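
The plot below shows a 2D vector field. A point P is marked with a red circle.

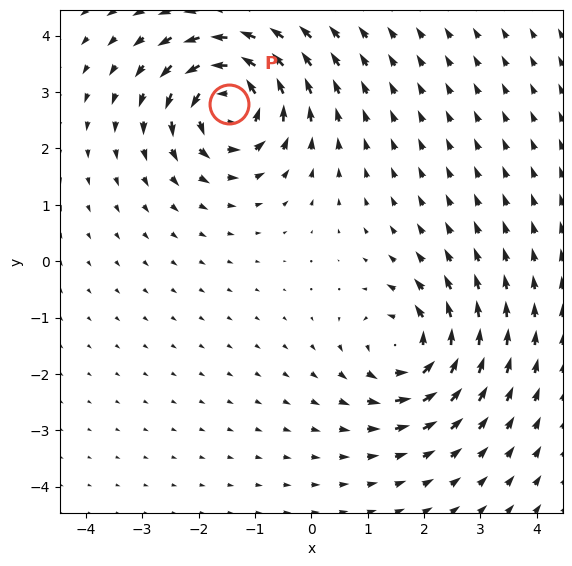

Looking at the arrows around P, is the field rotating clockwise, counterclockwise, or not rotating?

counterclockwise

Near P at (-1.5, 2.8) the arrows circulate counterclockwise. The curl (z-component) there is about +7; positive curl means counterclockwise rotation.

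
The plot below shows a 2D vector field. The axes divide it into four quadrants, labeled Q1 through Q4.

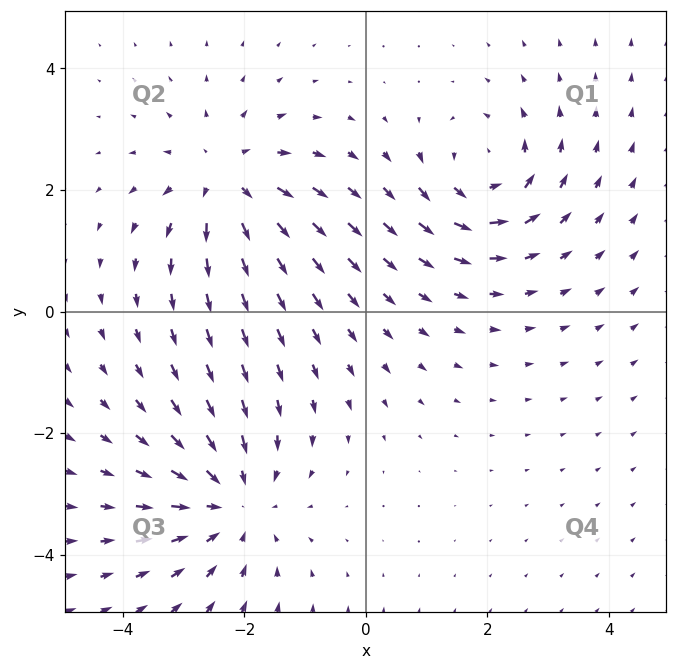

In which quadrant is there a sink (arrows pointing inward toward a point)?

Q3

The sink sits at approximately (-2.2, -3.2), which lies in quadrant Q3. The divergence there is about -3, negative as expected for a sink.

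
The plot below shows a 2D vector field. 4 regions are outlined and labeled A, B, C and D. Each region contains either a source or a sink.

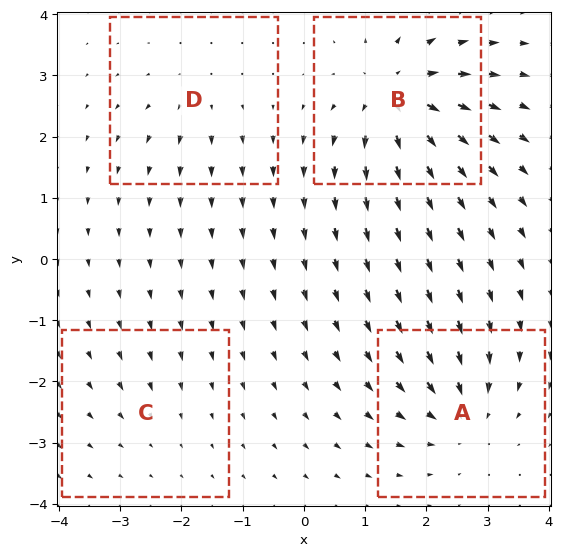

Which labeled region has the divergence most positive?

B

Divergence at each region's feature centre — A: about -6, B: about +8, C: about -2, D: about +4. Region B is most positive.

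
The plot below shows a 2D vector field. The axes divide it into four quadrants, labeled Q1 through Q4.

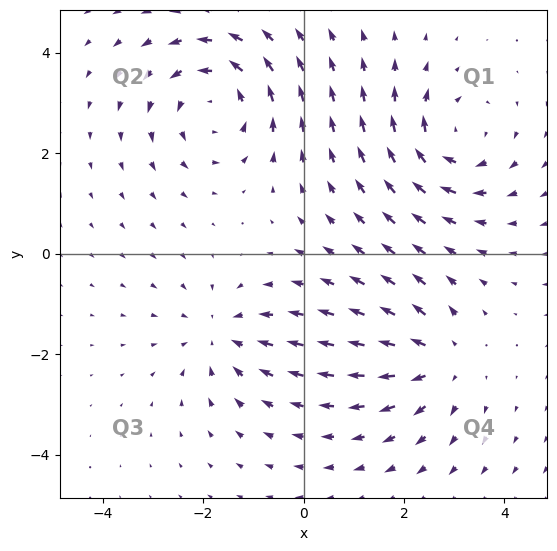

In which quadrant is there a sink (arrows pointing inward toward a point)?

Q3

The sink sits at approximately (-1.6, -1.6), which lies in quadrant Q3. The divergence there is about -3, negative as expected for a sink.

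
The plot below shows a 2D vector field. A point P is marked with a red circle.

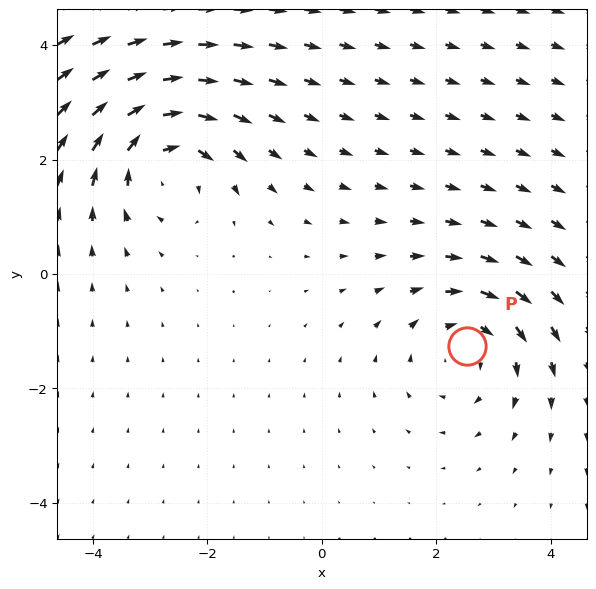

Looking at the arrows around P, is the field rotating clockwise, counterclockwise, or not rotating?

clockwise

Near P at (2.5, -1.3) the arrows circulate clockwise. The curl (z-component) there is about -3; negative curl means clockwise rotation.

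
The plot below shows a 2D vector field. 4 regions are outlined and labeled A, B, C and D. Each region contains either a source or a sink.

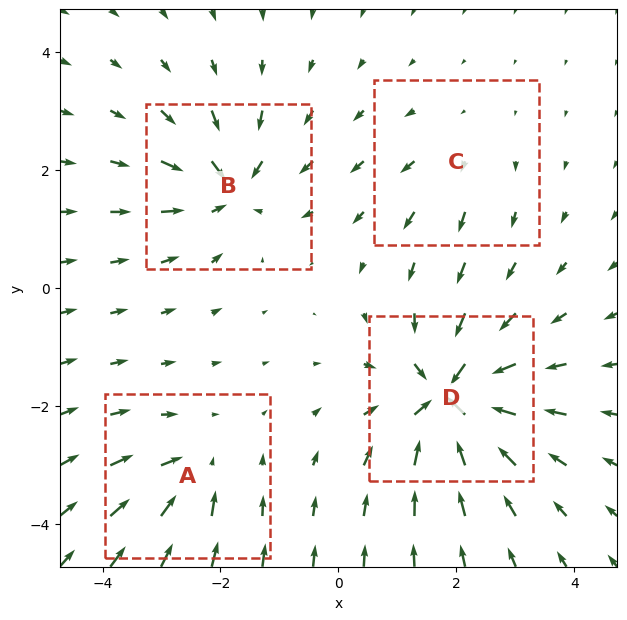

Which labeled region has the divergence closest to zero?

C

Divergence at each region's feature centre — A: about -4, B: about -6, C: about +2, D: about -9. Region C is closest to zero.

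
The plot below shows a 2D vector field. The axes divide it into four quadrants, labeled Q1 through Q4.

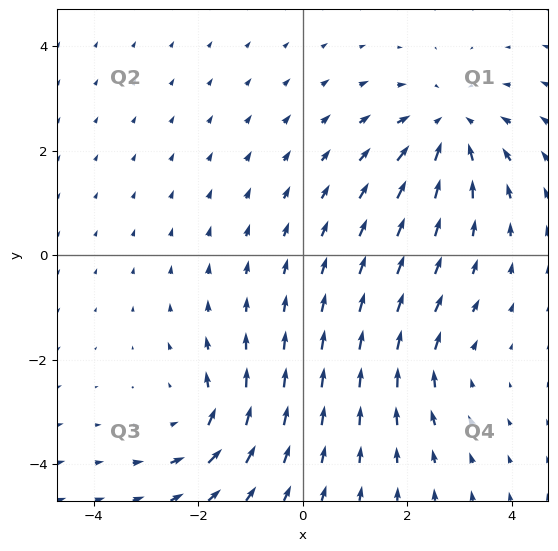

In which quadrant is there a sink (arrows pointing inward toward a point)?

Q1

The sink sits at approximately (2.8, 2.4), which lies in quadrant Q1. The divergence there is about -4, negative as expected for a sink.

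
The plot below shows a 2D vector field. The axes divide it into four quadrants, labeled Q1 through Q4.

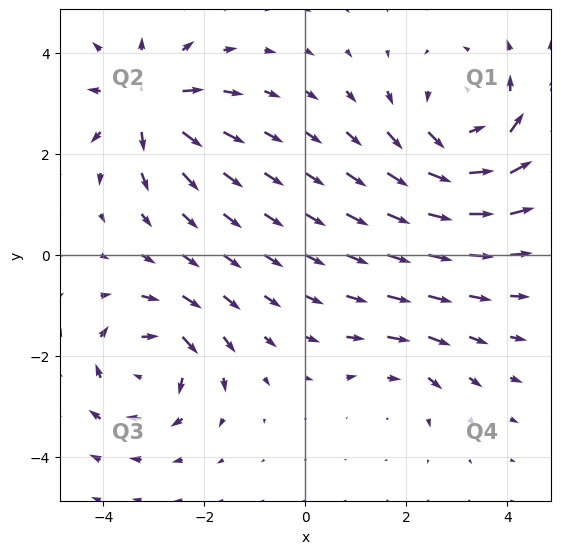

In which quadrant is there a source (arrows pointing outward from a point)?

The source sits at approximately (-3.1, 3.0), which lies in quadrant Q2. The divergence there is about +5, positive as expected for a source.

Q2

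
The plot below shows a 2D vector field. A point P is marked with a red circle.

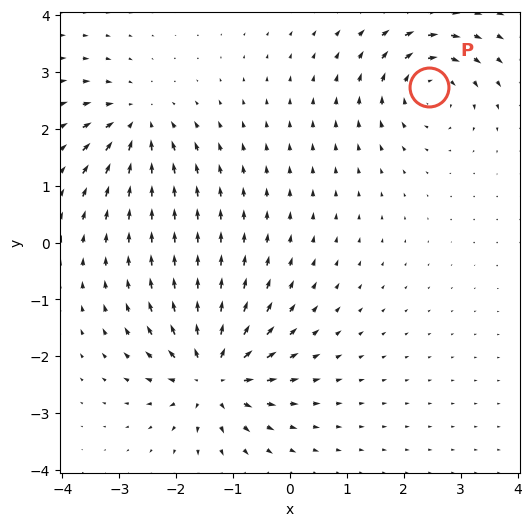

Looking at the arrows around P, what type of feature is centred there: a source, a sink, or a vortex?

vortex

At P (2.4, 2.7) the arrows circulate clockwise. Divergence ≈0, curl about -5 — near-zero divergence with nonzero curl is a vortex.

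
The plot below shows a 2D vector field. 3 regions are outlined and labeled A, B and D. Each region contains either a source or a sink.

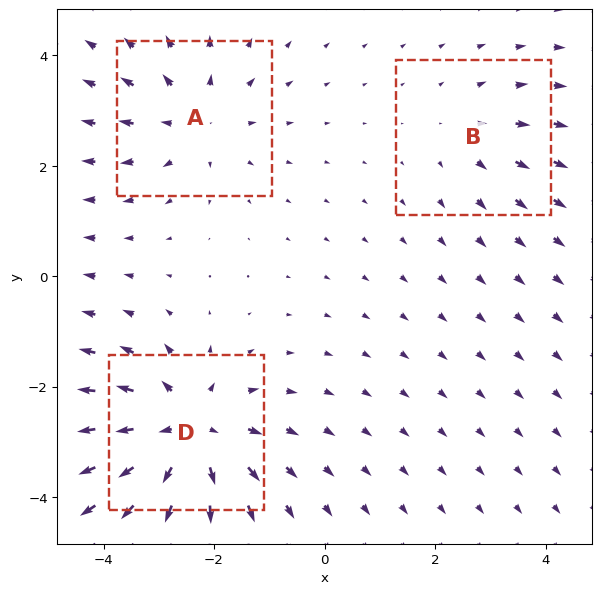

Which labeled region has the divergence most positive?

D

Divergence at each region's feature centre — A: about +3, B: about +2, D: about +5. Region D is most positive.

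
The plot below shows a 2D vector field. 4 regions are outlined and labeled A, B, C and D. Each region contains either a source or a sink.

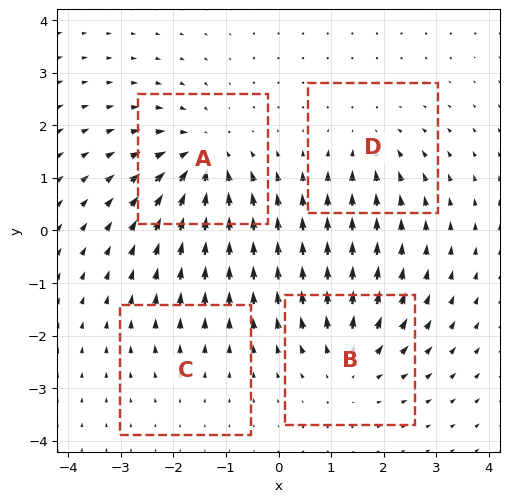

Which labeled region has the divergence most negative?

A

Divergence at each region's feature centre — A: about -6, B: about +5, C: about +2, D: about -3. Region A is most negative.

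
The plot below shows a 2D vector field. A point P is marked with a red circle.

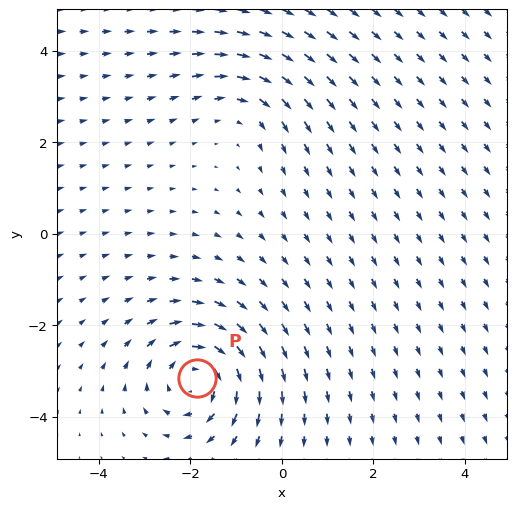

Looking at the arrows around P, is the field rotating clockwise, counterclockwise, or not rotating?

clockwise

Near P at (-1.9, -3.1) the arrows circulate clockwise. The curl (z-component) there is about -5; negative curl means clockwise rotation.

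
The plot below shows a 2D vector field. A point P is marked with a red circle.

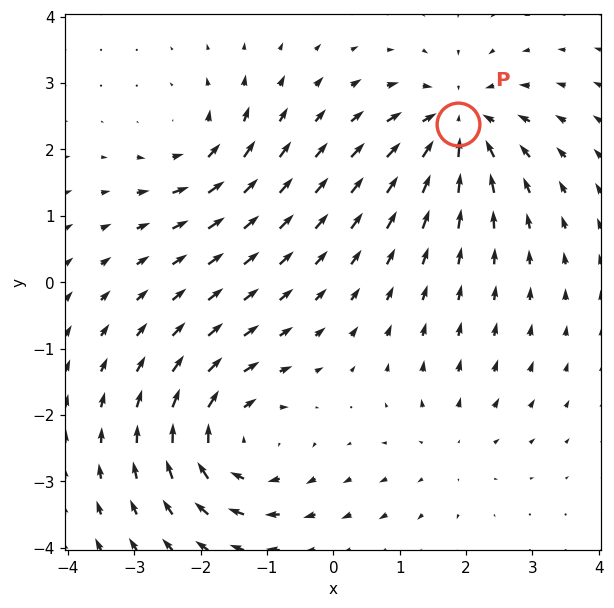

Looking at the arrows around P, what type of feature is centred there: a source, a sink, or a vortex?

At P (1.9, 2.4) the arrows converge inward. Divergence about -6, curl ≈0 — negative divergence with near-zero curl is a sink.

sink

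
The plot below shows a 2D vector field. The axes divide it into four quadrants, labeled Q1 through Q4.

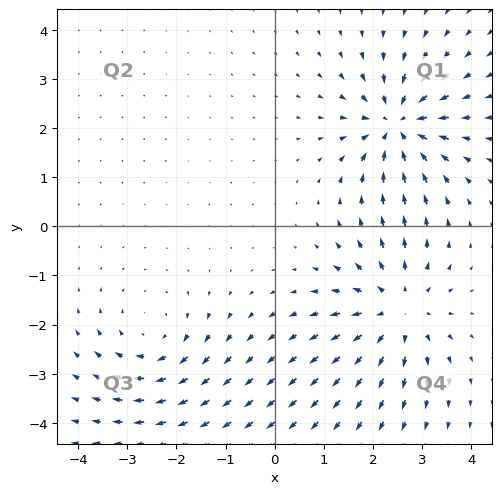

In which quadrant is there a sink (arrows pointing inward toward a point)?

Q1

The sink sits at approximately (2.5, 2.1), which lies in quadrant Q1. The divergence there is about -6, negative as expected for a sink.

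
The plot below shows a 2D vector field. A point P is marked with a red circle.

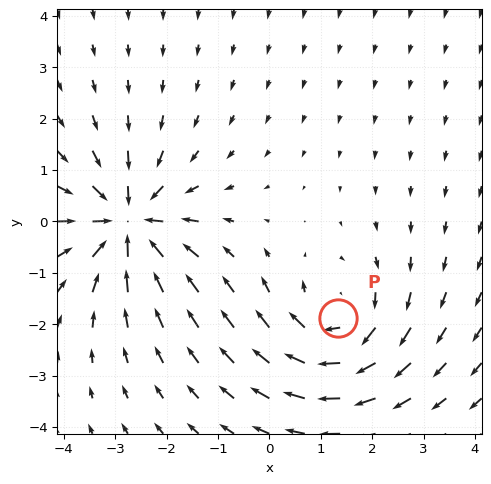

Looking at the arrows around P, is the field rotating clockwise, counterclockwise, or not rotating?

clockwise

Near P at (1.3, -1.9) the arrows circulate clockwise. The curl (z-component) there is about -3; negative curl means clockwise rotation.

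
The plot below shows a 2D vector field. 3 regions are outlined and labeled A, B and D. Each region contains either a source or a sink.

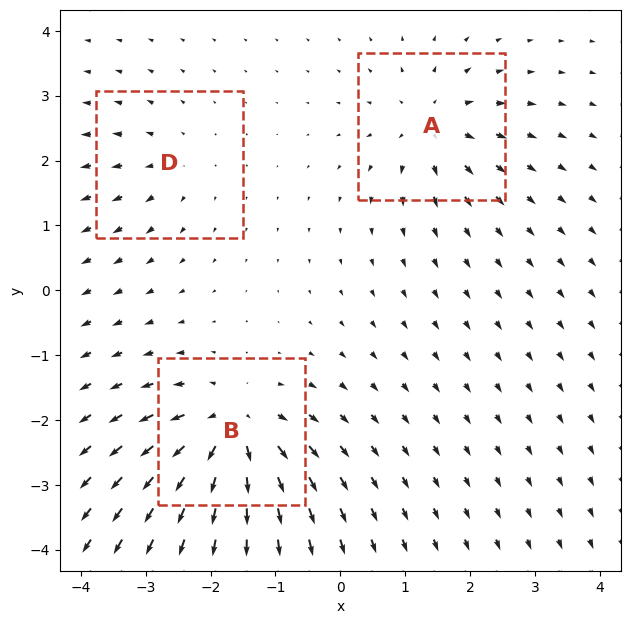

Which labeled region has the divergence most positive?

Divergence at each region's feature centre — A: about +4, B: about +6, D: about +2. Region B is most positive.

B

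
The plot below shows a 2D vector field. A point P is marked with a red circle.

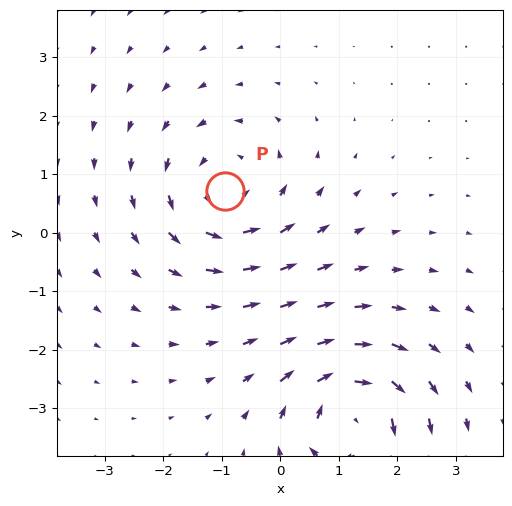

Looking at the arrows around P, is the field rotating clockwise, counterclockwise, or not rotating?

counterclockwise

Near P at (-1.0, 0.7) the arrows circulate counterclockwise. The curl (z-component) there is about +3; positive curl means counterclockwise rotation.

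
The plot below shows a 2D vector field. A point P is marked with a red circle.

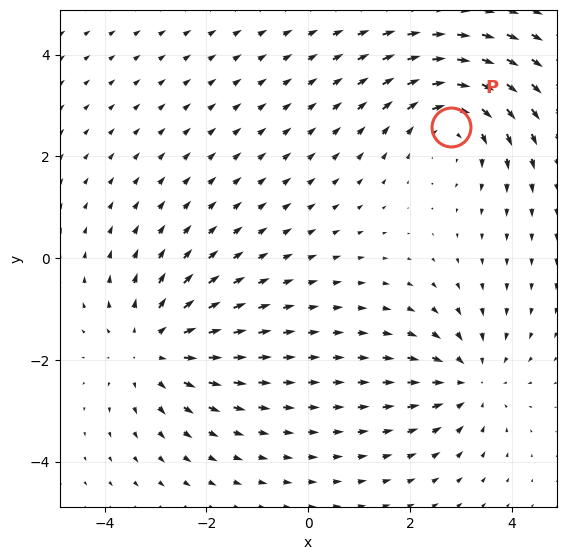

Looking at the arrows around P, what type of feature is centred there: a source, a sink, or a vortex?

At P (2.8, 2.6) the arrows circulate clockwise. Divergence ≈0, curl about -4 — near-zero divergence with nonzero curl is a vortex.

vortex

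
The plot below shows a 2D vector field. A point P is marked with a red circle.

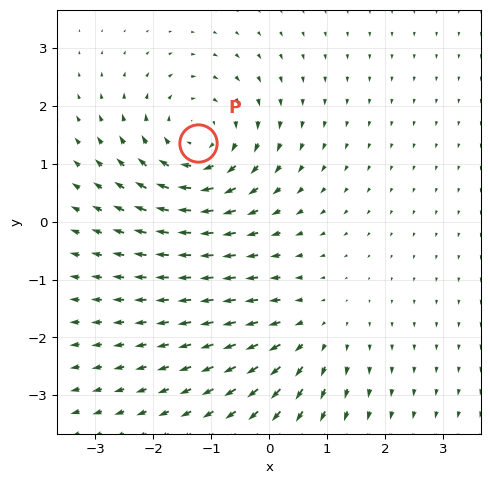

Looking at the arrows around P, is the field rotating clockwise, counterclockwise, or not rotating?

clockwise

Near P at (-1.2, 1.4) the arrows circulate clockwise. The curl (z-component) there is about -4; negative curl means clockwise rotation.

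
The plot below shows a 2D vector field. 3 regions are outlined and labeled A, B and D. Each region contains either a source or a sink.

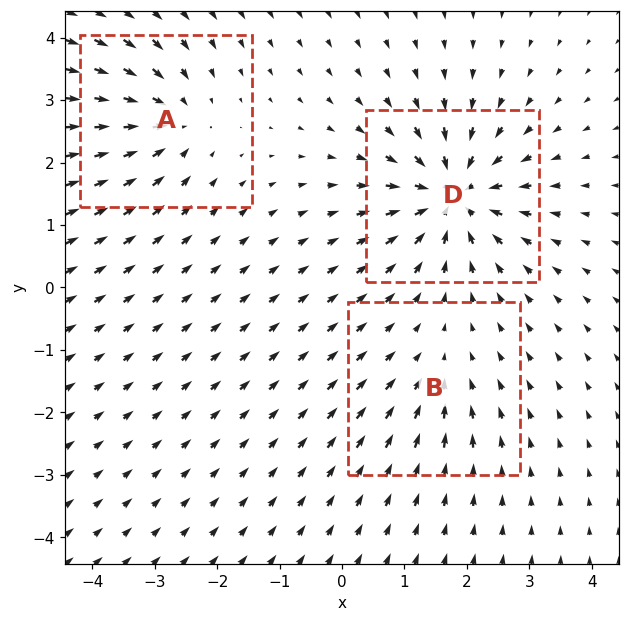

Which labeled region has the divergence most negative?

Divergence at each region's feature centre — A: about -4, B: about -2, D: about -6. Region D is most negative.

D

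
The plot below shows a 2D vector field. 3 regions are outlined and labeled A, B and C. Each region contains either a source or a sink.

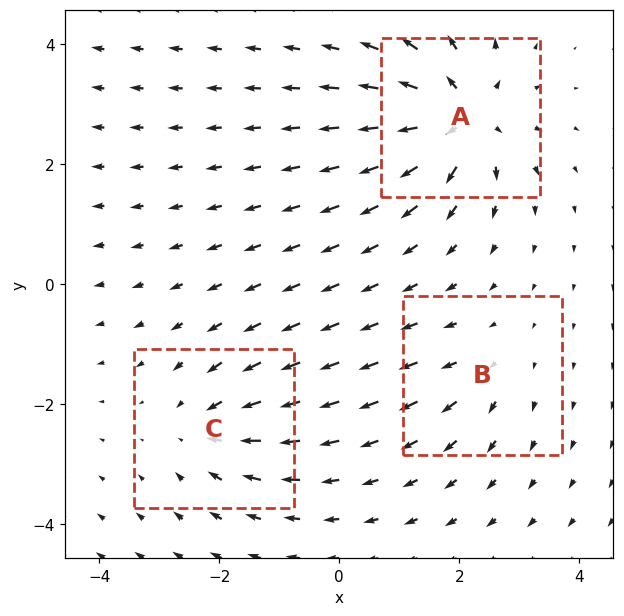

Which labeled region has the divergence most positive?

Divergence at each region's feature centre — A: about +6, B: about +2, C: about -4. Region A is most positive.

A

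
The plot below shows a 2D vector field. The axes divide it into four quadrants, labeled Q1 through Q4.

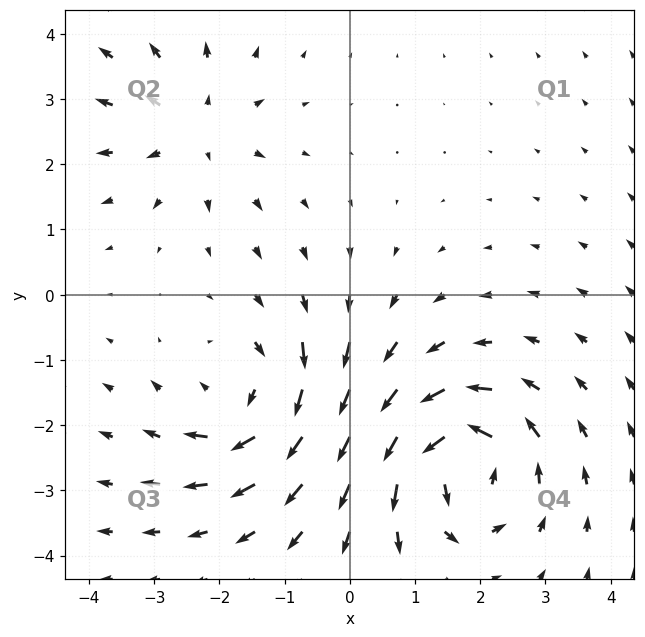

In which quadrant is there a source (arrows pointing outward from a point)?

Q2

The source sits at approximately (-2.4, 2.6), which lies in quadrant Q2. The divergence there is about +3, positive as expected for a source.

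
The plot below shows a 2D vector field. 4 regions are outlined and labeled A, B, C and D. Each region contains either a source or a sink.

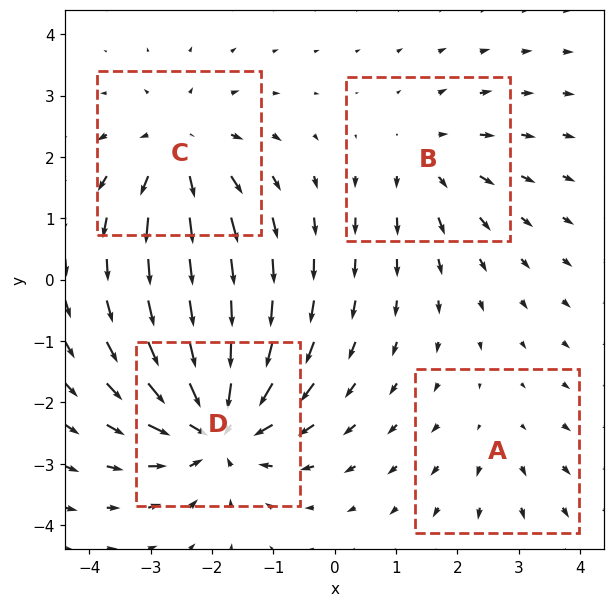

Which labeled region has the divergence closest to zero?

Divergence at each region's feature centre — A: about +2, B: about +3, C: about +5, D: about -8. Region A is closest to zero.

A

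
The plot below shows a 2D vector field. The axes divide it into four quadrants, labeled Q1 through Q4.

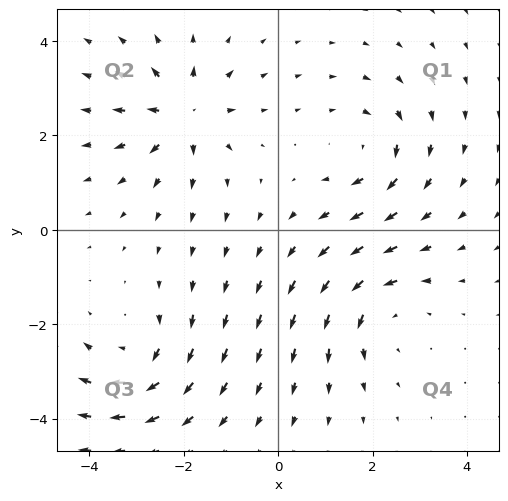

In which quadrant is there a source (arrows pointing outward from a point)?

The source sits at approximately (-2.0, 2.4), which lies in quadrant Q2. The divergence there is about +5, positive as expected for a source.

Q2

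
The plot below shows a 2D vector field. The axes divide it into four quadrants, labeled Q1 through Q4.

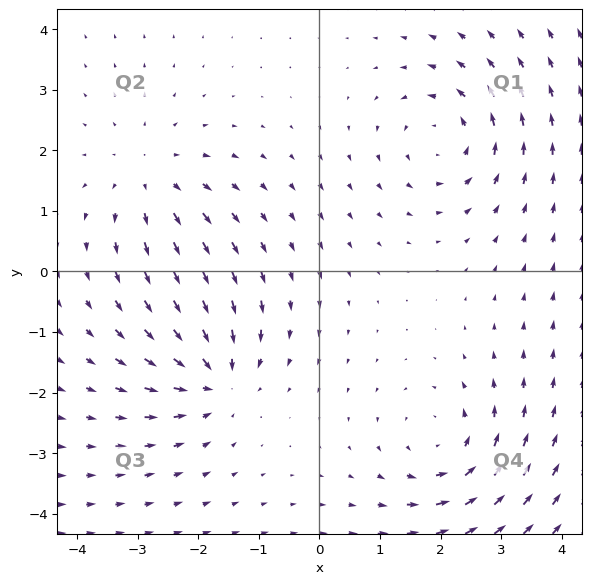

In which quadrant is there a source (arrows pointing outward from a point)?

Q2

The source sits at approximately (-2.8, 1.6), which lies in quadrant Q2. The divergence there is about +3, positive as expected for a source.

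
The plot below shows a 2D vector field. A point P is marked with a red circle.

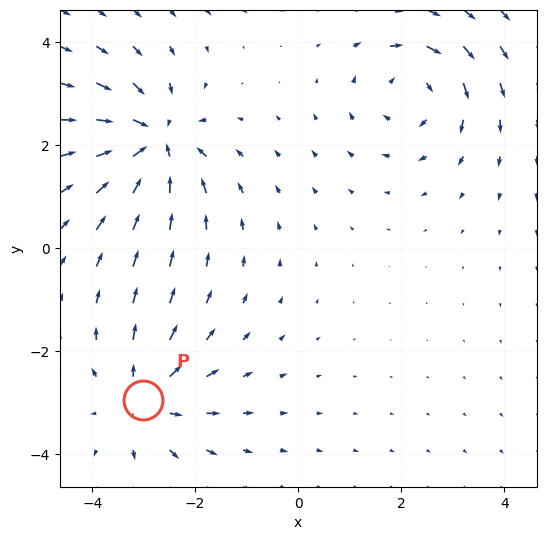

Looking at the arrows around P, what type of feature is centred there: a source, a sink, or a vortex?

At P (-3.0, -3.0) the arrows spread outward. Divergence about +4, curl ≈0 — positive divergence with near-zero curl is a source.

source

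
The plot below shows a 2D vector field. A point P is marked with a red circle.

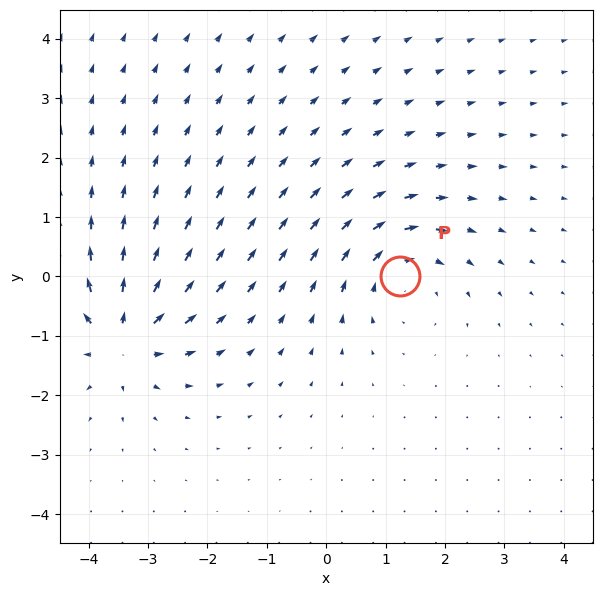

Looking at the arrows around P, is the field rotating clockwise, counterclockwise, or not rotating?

Near P at (1.2, 0.0) the arrows circulate clockwise. The curl (z-component) there is about -3; negative curl means clockwise rotation.

clockwise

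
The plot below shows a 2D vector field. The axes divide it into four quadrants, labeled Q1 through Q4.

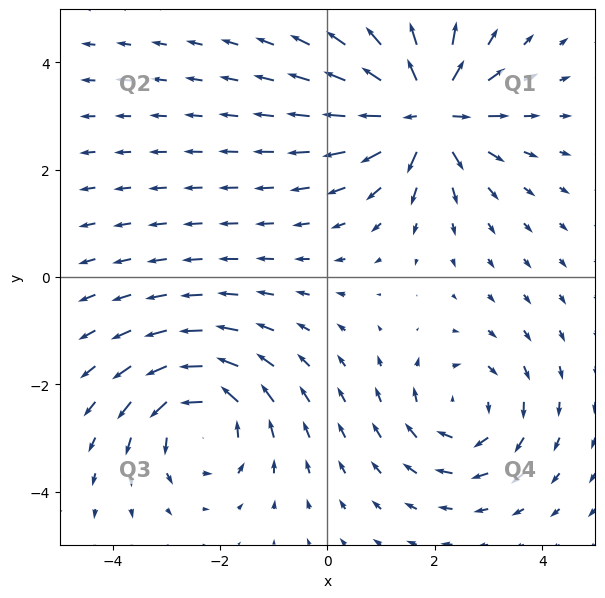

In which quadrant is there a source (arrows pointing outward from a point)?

The source sits at approximately (1.8, 3.1), which lies in quadrant Q1. The divergence there is about +6, positive as expected for a source.

Q1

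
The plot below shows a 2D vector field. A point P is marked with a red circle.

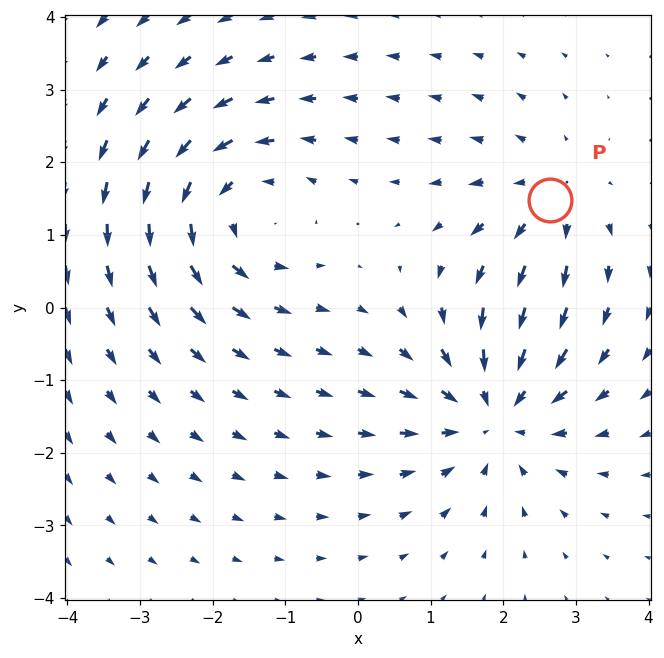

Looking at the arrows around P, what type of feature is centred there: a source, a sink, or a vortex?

source

At P (2.6, 1.5) the arrows spread outward. Divergence about +3, curl ≈0 — positive divergence with near-zero curl is a source.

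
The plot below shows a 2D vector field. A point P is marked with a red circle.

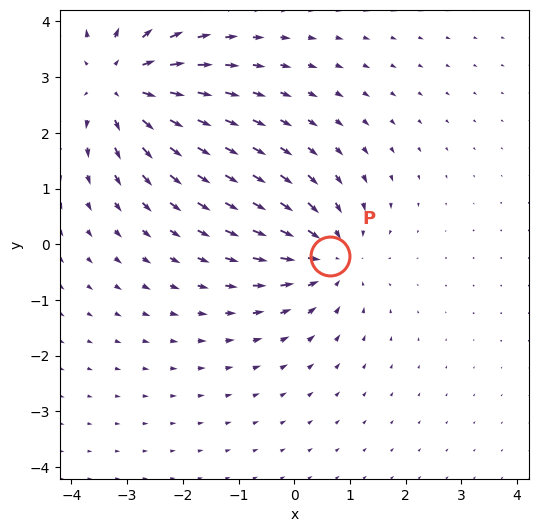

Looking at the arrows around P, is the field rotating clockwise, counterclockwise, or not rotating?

not rotating

Near P at (0.6, -0.2) the arrows show no circulation. The curl there is ≈0.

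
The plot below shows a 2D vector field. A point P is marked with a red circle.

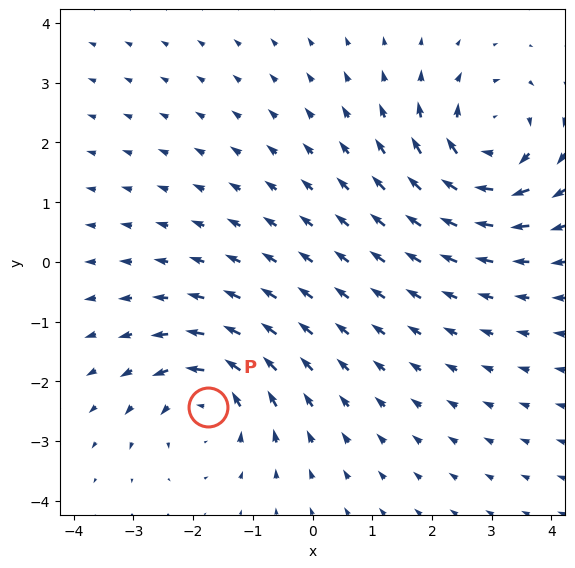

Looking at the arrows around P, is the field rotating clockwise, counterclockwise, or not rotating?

Near P at (-1.7, -2.4) the arrows circulate counterclockwise. The curl (z-component) there is about +5; positive curl means counterclockwise rotation.

counterclockwise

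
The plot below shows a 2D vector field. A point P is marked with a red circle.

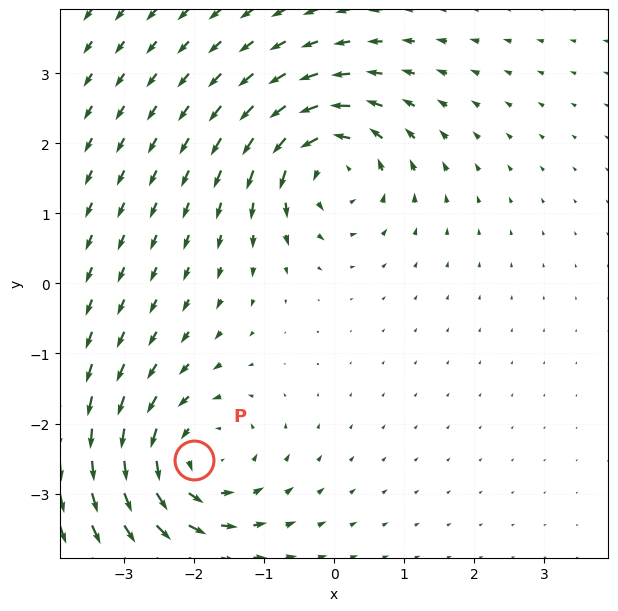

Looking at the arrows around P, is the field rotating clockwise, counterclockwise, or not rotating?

Near P at (-2.0, -2.5) the arrows circulate counterclockwise. The curl (z-component) there is about +5; positive curl means counterclockwise rotation.

counterclockwise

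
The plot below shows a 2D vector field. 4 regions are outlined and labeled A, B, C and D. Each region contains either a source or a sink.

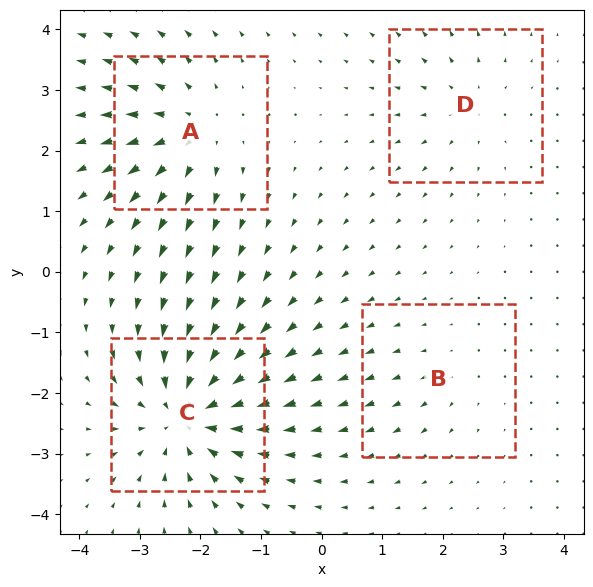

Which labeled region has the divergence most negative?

C

Divergence at each region's feature centre — A: about +5, B: about +2, C: about -8, D: about +3. Region C is most negative.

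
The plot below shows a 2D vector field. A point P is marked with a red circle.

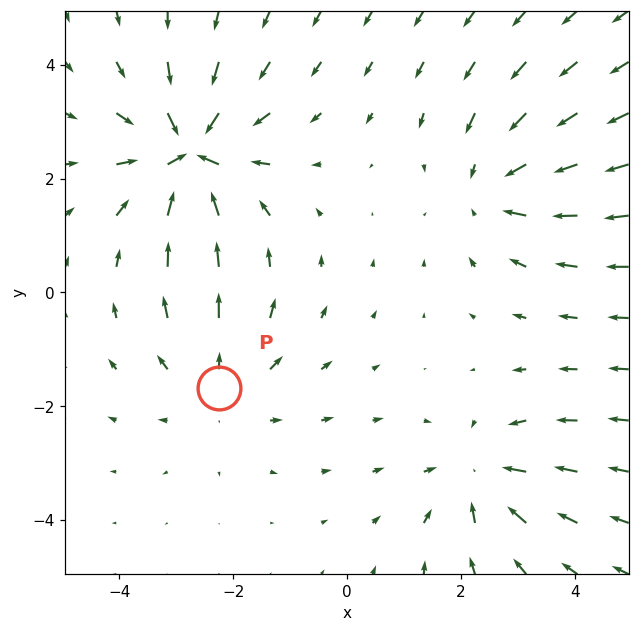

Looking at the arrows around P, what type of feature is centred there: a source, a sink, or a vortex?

source

At P (-2.2, -1.7) the arrows spread outward. Divergence about +3, curl ≈0 — positive divergence with near-zero curl is a source.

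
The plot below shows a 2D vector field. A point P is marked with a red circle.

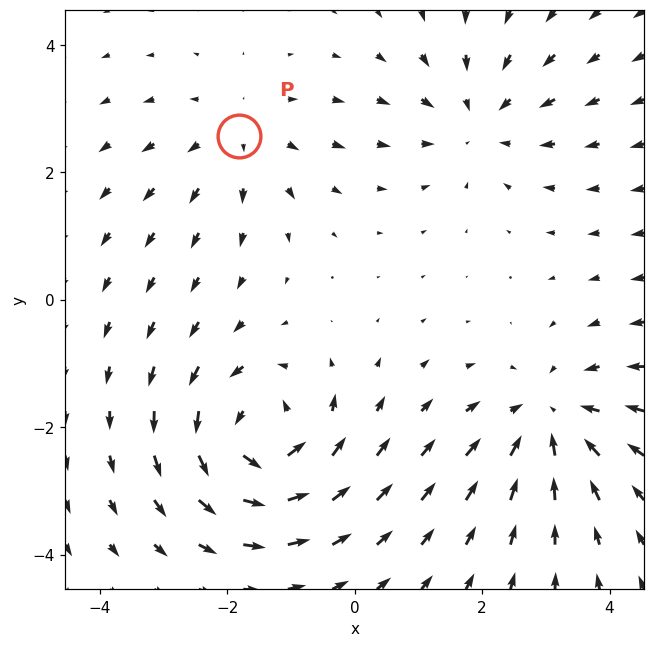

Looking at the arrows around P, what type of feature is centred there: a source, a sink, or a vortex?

source

At P (-1.8, 2.6) the arrows spread outward. Divergence about +2, curl ≈0 — positive divergence with near-zero curl is a source.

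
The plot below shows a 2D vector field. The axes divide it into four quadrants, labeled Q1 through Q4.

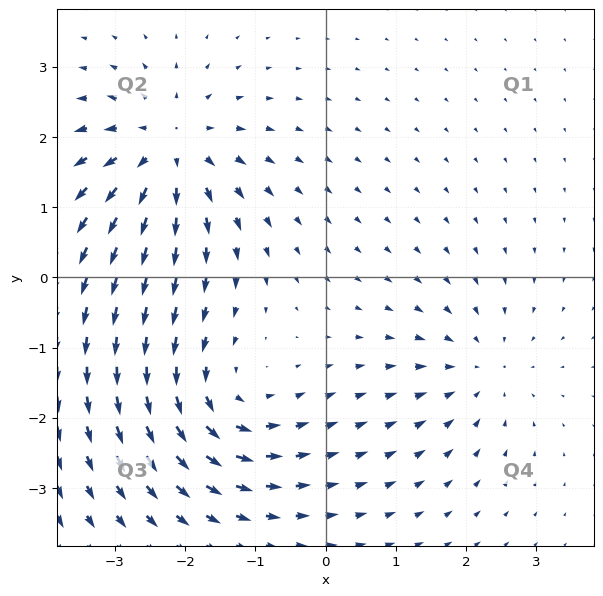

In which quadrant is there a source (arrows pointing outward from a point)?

The source sits at approximately (-2.2, 1.8), which lies in quadrant Q2. The divergence there is about +6, positive as expected for a source.

Q2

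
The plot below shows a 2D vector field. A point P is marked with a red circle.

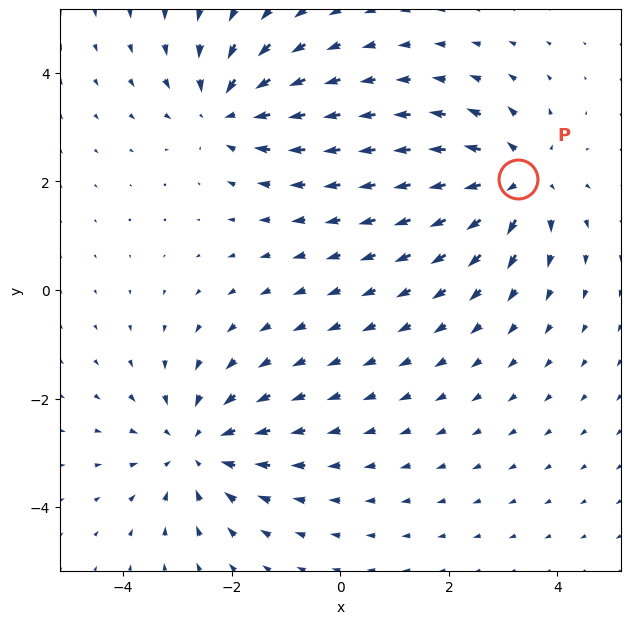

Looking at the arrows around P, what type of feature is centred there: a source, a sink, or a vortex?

At P (3.3, 2.0) the arrows spread outward. Divergence about +5, curl ≈0 — positive divergence with near-zero curl is a source.

source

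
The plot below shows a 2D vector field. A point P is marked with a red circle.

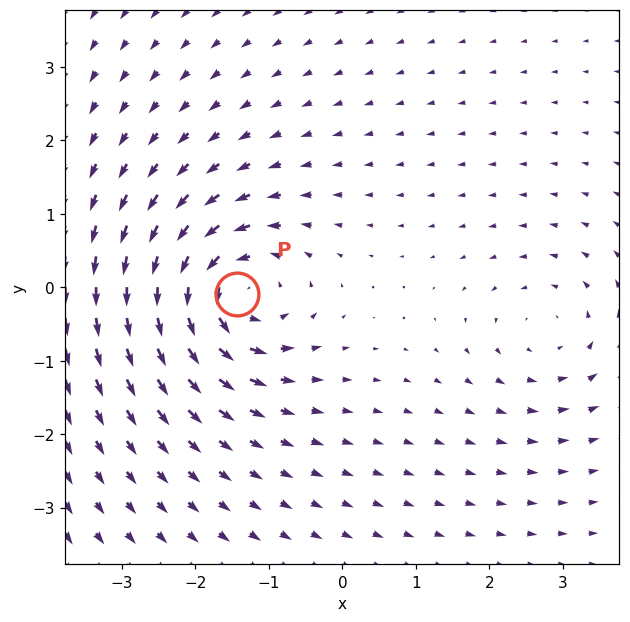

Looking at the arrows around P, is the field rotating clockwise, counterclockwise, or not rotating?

Near P at (-1.4, -0.1) the arrows circulate counterclockwise. The curl (z-component) there is about +6; positive curl means counterclockwise rotation.

counterclockwise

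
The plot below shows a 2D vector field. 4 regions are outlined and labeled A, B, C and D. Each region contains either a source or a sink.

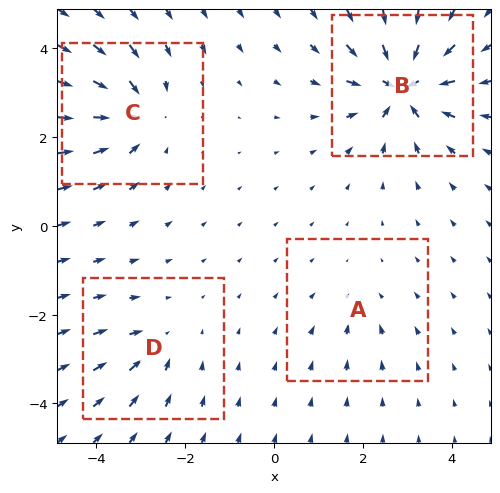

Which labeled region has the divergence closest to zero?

A

Divergence at each region's feature centre — A: about -2, B: about -9, C: about -6, D: about -4. Region A is closest to zero.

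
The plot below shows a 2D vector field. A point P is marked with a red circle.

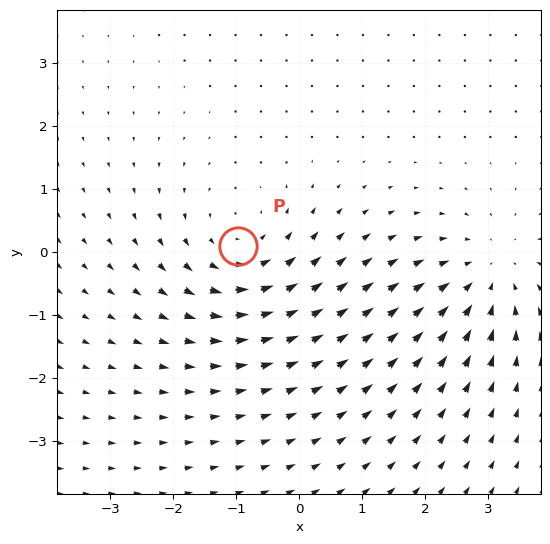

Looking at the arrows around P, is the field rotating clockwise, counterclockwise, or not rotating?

Near P at (-1.0, 0.1) the arrows circulate counterclockwise. The curl (z-component) there is about +4; positive curl means counterclockwise rotation.

counterclockwise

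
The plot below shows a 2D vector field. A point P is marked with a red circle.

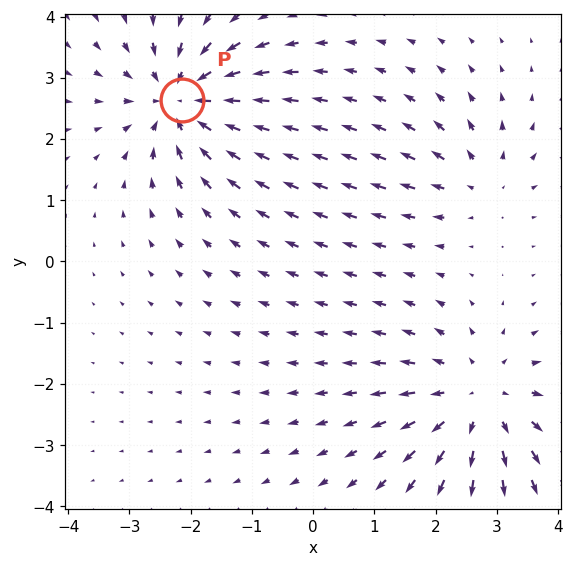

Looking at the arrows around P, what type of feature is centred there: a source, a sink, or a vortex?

sink

At P (-2.1, 2.6) the arrows converge inward. Divergence about -6, curl ≈0 — negative divergence with near-zero curl is a sink.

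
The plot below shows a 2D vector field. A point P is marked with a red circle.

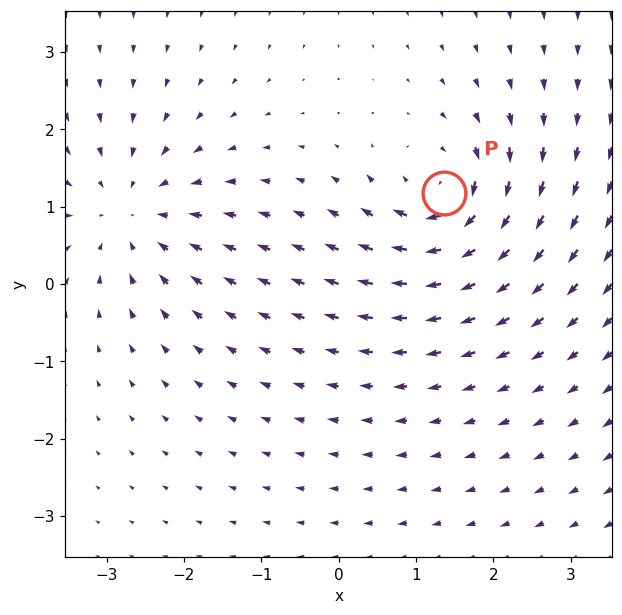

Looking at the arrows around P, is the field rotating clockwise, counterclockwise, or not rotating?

clockwise

Near P at (1.4, 1.2) the arrows circulate clockwise. The curl (z-component) there is about -6; negative curl means clockwise rotation.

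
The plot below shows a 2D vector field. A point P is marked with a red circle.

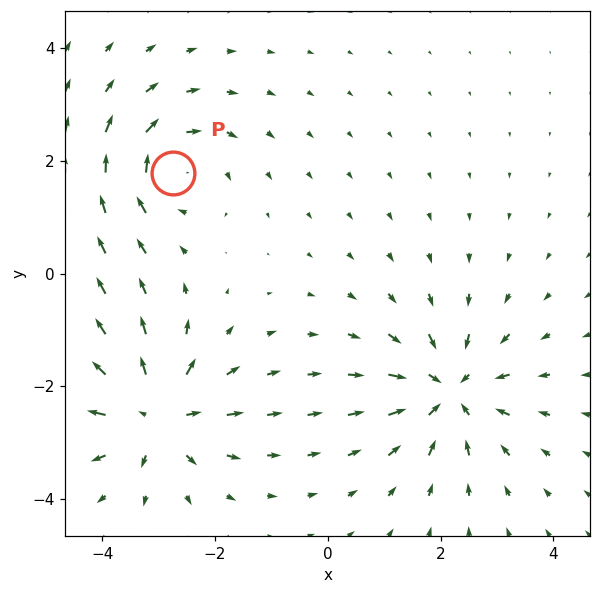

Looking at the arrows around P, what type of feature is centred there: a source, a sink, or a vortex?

At P (-2.7, 1.8) the arrows circulate clockwise. Divergence ≈0, curl about -4 — near-zero divergence with nonzero curl is a vortex.

vortex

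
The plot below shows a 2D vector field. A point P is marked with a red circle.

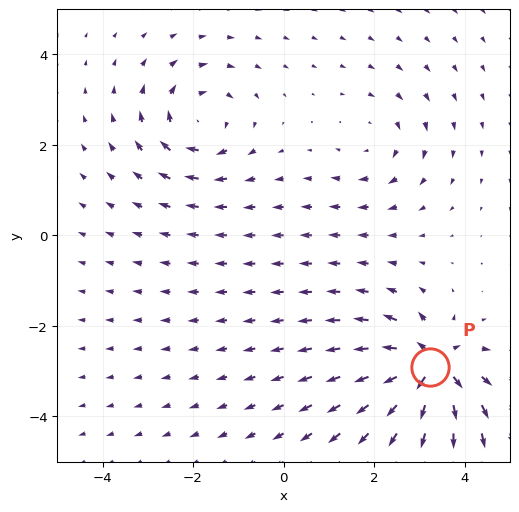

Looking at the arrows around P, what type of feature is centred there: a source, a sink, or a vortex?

At P (3.2, -2.9) the arrows spread outward. Divergence about +7, curl ≈0 — positive divergence with near-zero curl is a source.

source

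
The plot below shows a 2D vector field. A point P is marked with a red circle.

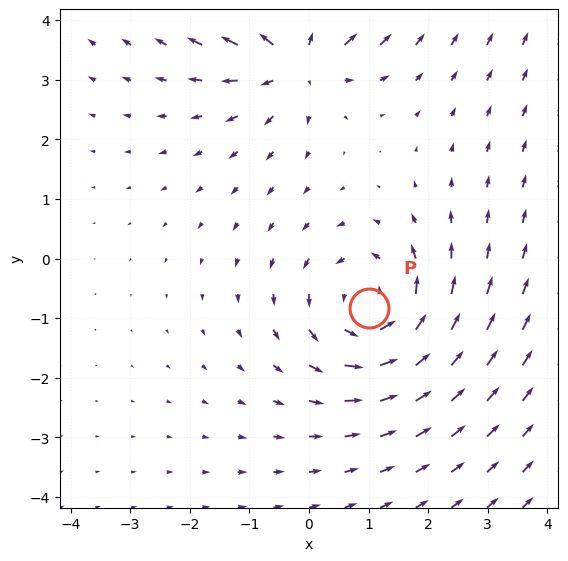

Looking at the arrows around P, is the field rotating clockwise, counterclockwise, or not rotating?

Near P at (1.0, -0.8) the arrows circulate counterclockwise. The curl (z-component) there is about +4; positive curl means counterclockwise rotation.

counterclockwise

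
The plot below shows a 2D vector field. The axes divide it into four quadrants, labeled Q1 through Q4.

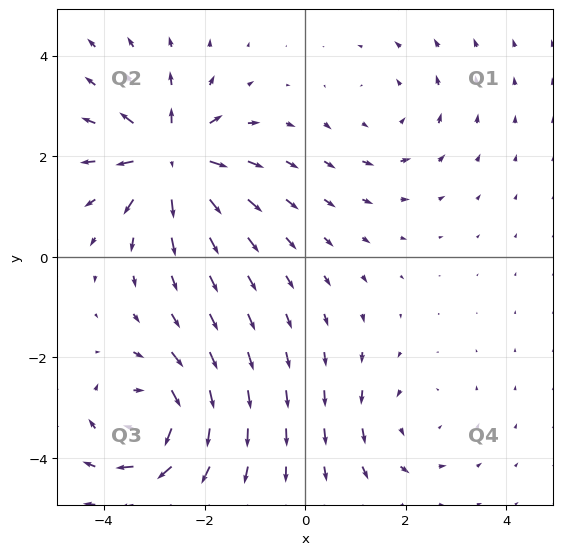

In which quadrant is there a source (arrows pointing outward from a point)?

The source sits at approximately (-2.7, 2.0), which lies in quadrant Q2. The divergence there is about +6, positive as expected for a source.

Q2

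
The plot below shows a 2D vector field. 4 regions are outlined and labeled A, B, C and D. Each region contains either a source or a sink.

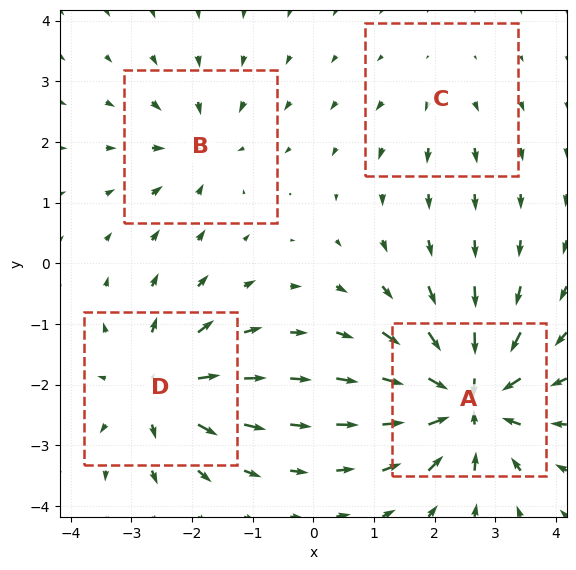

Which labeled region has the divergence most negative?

A

Divergence at each region's feature centre — A: about -9, B: about -4, C: about +2, D: about +6. Region A is most negative.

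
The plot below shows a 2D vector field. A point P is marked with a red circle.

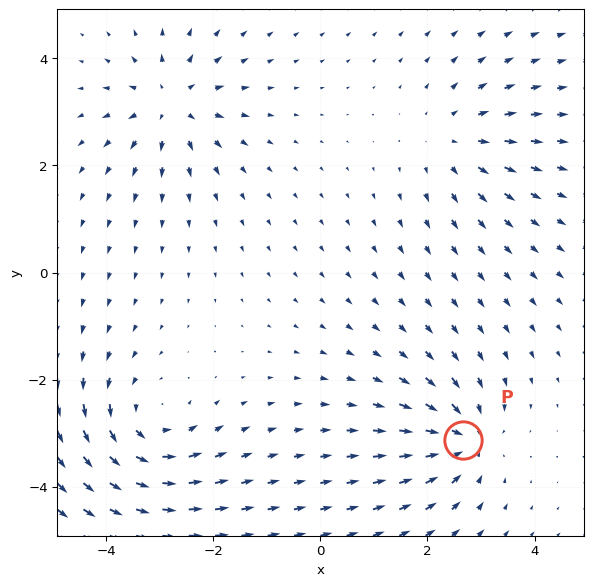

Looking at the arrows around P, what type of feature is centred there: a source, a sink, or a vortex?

sink

At P (2.7, -3.1) the arrows converge inward. Divergence about -4, curl ≈0 — negative divergence with near-zero curl is a sink.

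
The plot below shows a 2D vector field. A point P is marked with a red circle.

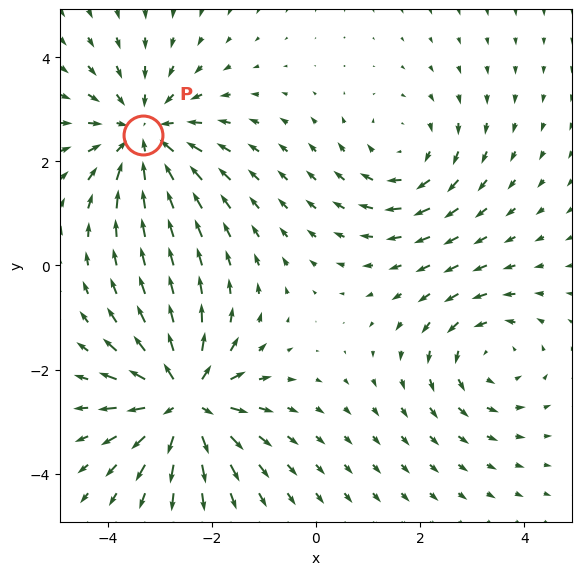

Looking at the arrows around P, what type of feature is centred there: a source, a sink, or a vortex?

At P (-3.3, 2.5) the arrows converge inward. Divergence about -3, curl ≈0 — negative divergence with near-zero curl is a sink.

sink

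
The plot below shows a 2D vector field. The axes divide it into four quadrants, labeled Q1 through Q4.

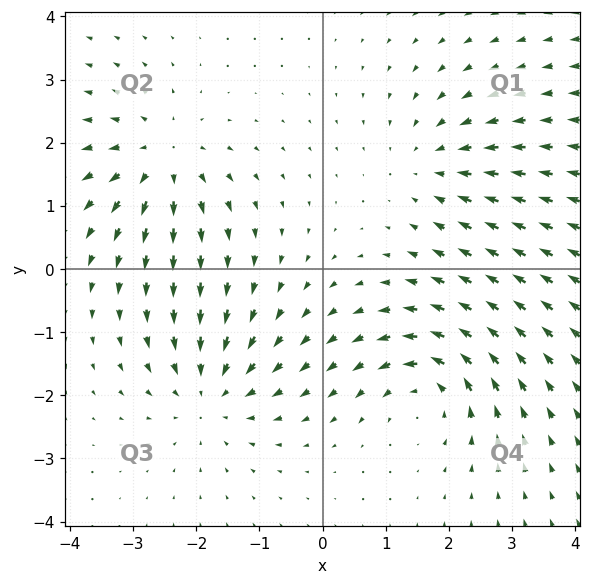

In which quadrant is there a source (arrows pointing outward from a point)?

The source sits at approximately (-2.5, 1.7), which lies in quadrant Q2. The divergence there is about +5, positive as expected for a source.

Q2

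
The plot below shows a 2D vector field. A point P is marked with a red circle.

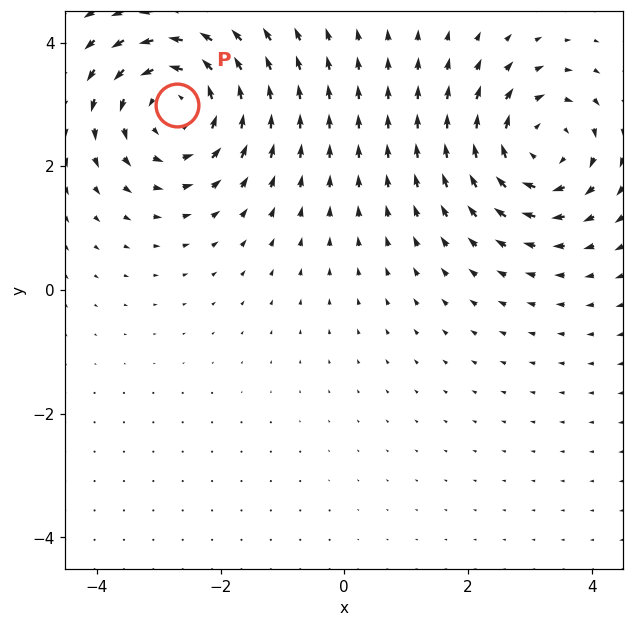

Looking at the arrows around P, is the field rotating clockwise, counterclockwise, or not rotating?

counterclockwise

Near P at (-2.7, 3.0) the arrows circulate counterclockwise. The curl (z-component) there is about +4; positive curl means counterclockwise rotation.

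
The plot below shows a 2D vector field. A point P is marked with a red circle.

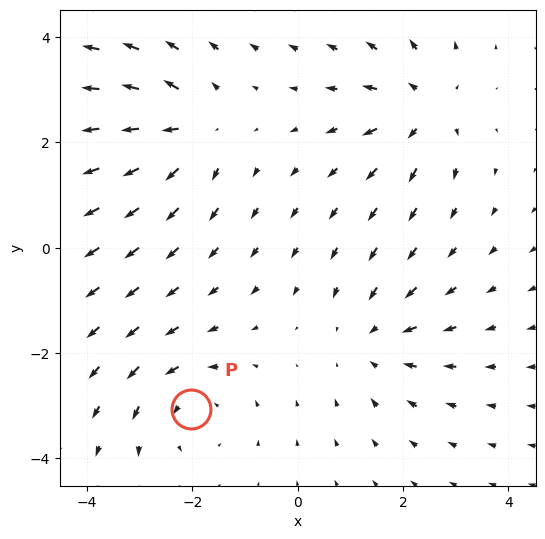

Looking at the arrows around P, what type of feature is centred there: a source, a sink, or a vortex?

At P (-2.0, -3.1) the arrows circulate counterclockwise. Divergence ≈0, curl about +3 — near-zero divergence with nonzero curl is a vortex.

vortex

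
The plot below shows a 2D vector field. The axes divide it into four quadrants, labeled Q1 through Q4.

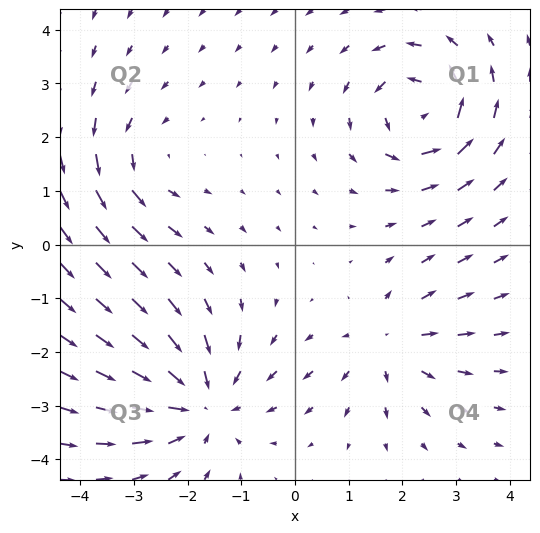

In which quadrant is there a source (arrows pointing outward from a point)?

The source sits at approximately (1.7, -1.8), which lies in quadrant Q4. The divergence there is about +3, positive as expected for a source.

Q4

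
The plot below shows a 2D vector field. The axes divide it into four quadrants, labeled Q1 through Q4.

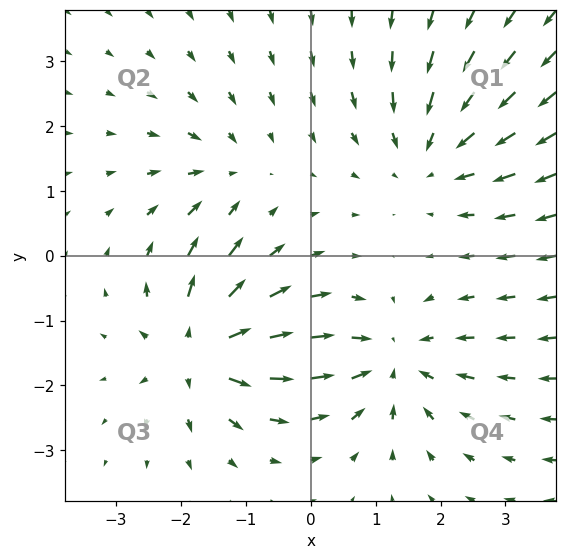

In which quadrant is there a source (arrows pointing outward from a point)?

Q3

The source sits at approximately (-1.7, -1.5), which lies in quadrant Q3. The divergence there is about +6, positive as expected for a source.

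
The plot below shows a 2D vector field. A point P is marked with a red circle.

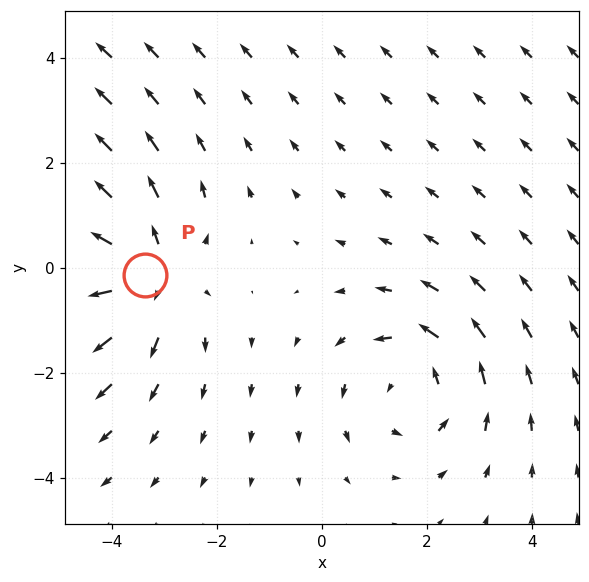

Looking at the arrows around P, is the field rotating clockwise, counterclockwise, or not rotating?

not rotating

Near P at (-3.4, -0.1) the arrows show no circulation. The curl there is ≈0.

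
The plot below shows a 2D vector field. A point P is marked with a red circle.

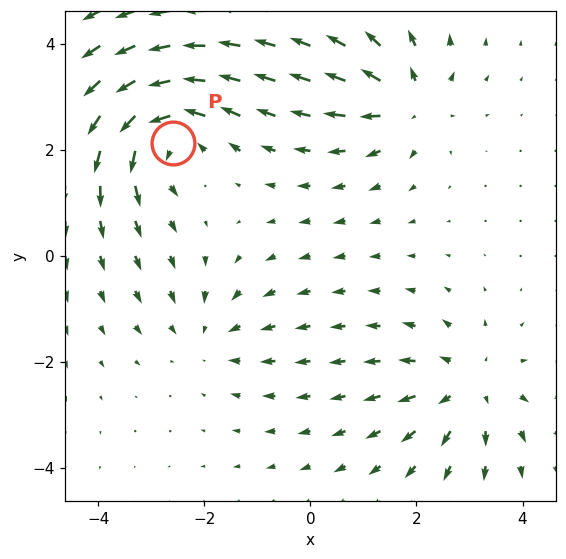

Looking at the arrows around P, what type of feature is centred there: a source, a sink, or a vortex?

vortex

At P (-2.6, 2.1) the arrows circulate counterclockwise. Divergence ≈0, curl about +6 — near-zero divergence with nonzero curl is a vortex.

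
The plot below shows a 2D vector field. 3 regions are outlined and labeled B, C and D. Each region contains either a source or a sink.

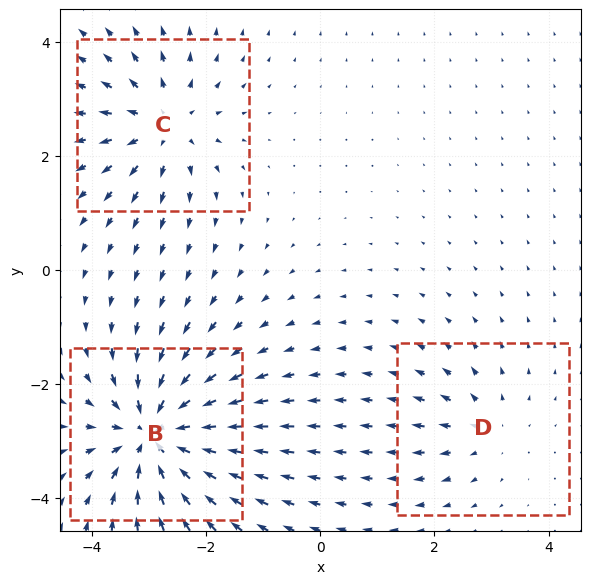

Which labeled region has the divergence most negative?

Divergence at each region's feature centre — B: about -6, C: about +4, D: about +2. Region B is most negative.

B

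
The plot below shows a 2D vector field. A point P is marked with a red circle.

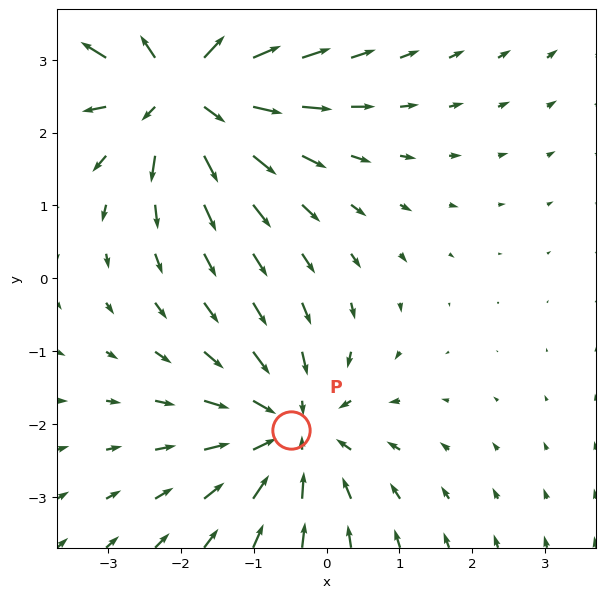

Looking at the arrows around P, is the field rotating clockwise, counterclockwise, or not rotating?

not rotating

Near P at (-0.5, -2.1) the arrows show no circulation. The curl there is ≈0.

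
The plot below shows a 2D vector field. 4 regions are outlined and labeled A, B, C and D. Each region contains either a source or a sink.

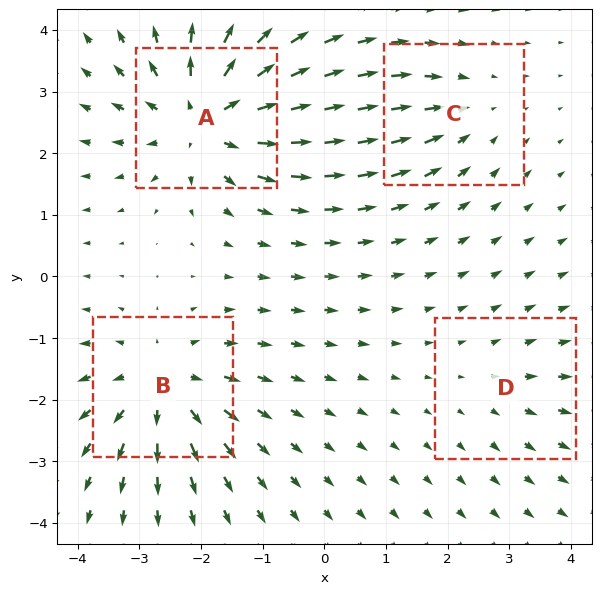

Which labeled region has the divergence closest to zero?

Divergence at each region's feature centre — A: about +7, B: about +5, C: about -3, D: about +2. Region D is closest to zero.

D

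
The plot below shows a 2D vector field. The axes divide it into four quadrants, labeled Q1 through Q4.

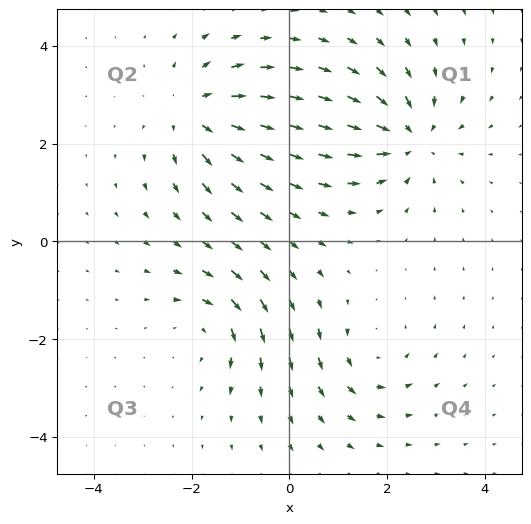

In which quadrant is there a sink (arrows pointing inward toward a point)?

The sink sits at approximately (2.5, 2.1), which lies in quadrant Q1. The divergence there is about -5, negative as expected for a sink.

Q1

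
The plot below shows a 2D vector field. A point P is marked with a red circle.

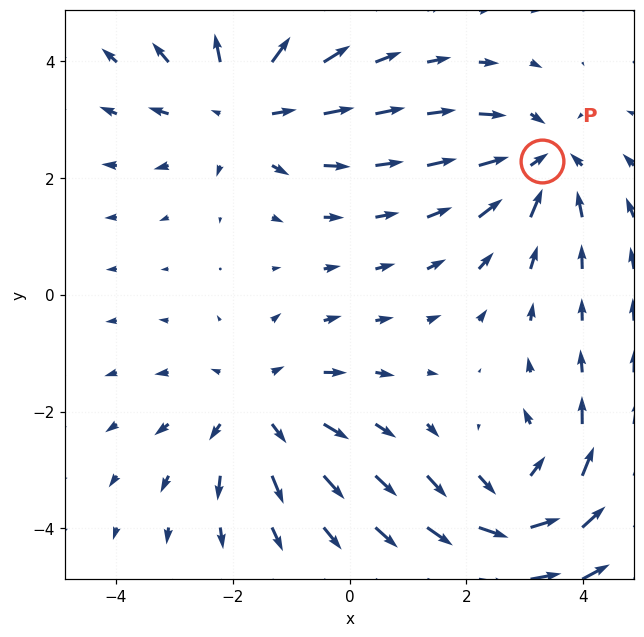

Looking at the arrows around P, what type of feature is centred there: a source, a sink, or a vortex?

At P (3.3, 2.3) the arrows converge inward. Divergence about -4, curl ≈0 — negative divergence with near-zero curl is a sink.

sink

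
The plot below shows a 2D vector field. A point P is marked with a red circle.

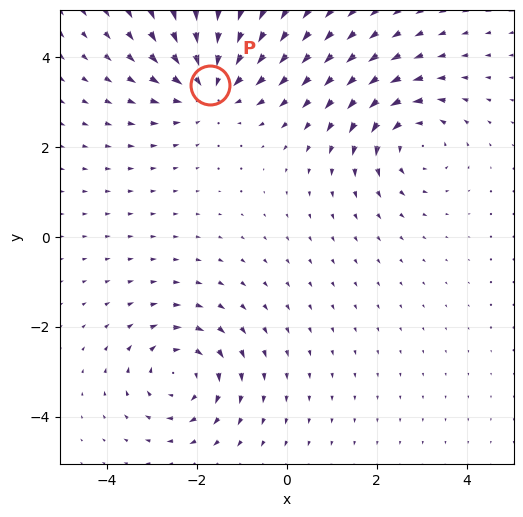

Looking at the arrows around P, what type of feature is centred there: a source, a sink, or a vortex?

sink

At P (-1.7, 3.4) the arrows converge inward. Divergence about -4, curl ≈0 — negative divergence with near-zero curl is a sink.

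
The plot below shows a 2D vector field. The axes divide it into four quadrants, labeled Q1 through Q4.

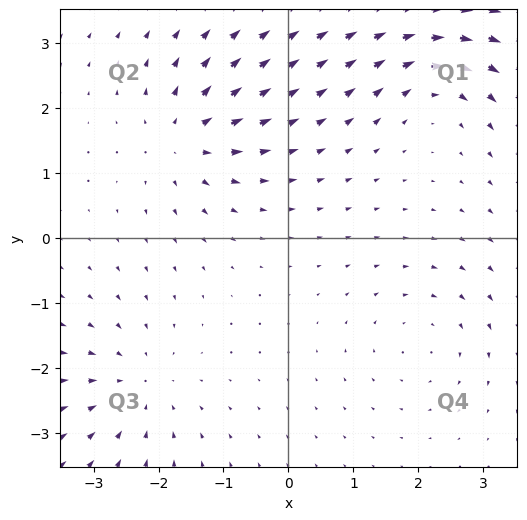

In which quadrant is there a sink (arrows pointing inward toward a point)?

The sink sits at approximately (-2.3, -2.3), which lies in quadrant Q3. The divergence there is about -3, negative as expected for a sink.

Q3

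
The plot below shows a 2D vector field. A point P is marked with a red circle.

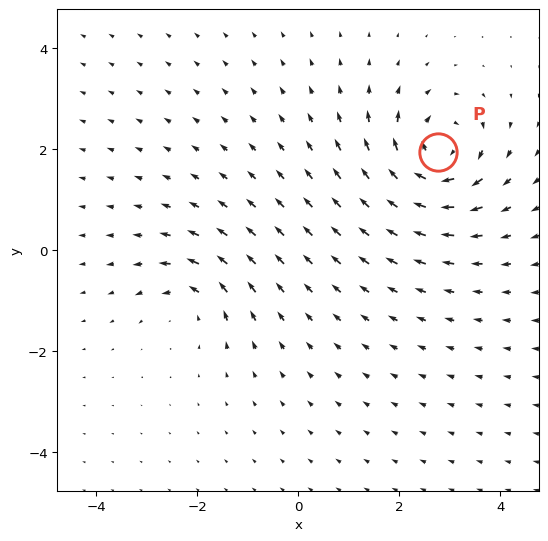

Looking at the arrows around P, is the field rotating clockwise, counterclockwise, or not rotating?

Near P at (2.8, 1.9) the arrows circulate clockwise. The curl (z-component) there is about -6; negative curl means clockwise rotation.

clockwise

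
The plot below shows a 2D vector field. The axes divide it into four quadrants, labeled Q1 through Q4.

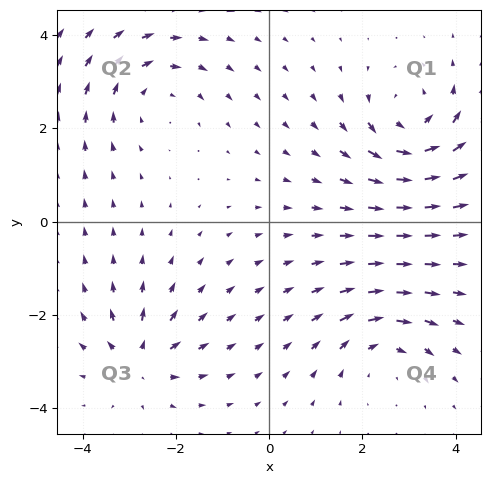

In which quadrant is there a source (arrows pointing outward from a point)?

The source sits at approximately (-2.8, -3.0), which lies in quadrant Q3. The divergence there is about +5, positive as expected for a source.

Q3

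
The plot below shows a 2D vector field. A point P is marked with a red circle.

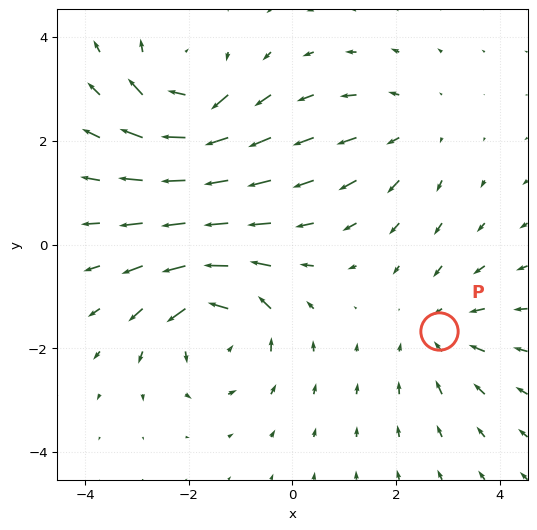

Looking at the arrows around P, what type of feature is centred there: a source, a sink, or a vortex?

sink

At P (2.8, -1.7) the arrows converge inward. Divergence about -3, curl ≈0 — negative divergence with near-zero curl is a sink.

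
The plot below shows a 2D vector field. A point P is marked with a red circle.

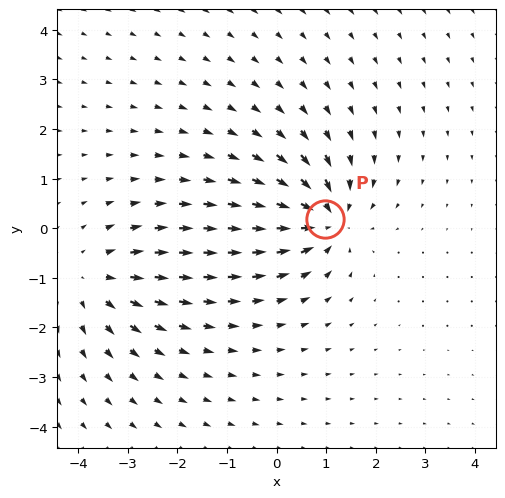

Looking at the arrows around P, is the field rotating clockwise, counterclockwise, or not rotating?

Near P at (1.0, 0.2) the arrows show no circulation. The curl there is ≈0.

not rotating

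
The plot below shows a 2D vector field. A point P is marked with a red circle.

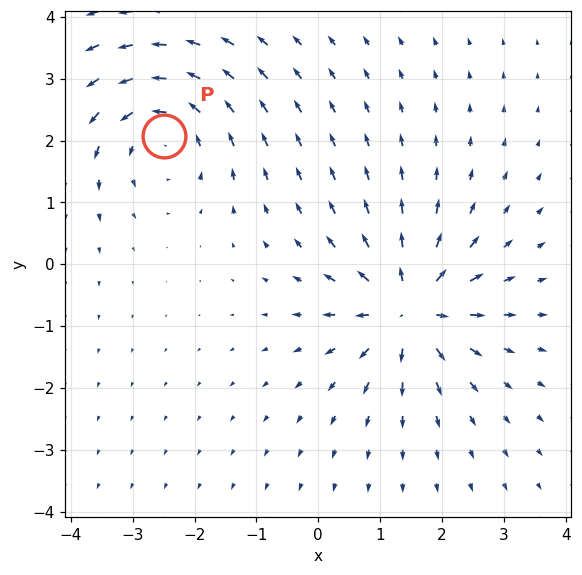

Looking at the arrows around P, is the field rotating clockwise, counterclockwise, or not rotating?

counterclockwise

Near P at (-2.5, 2.1) the arrows circulate counterclockwise. The curl (z-component) there is about +3; positive curl means counterclockwise rotation.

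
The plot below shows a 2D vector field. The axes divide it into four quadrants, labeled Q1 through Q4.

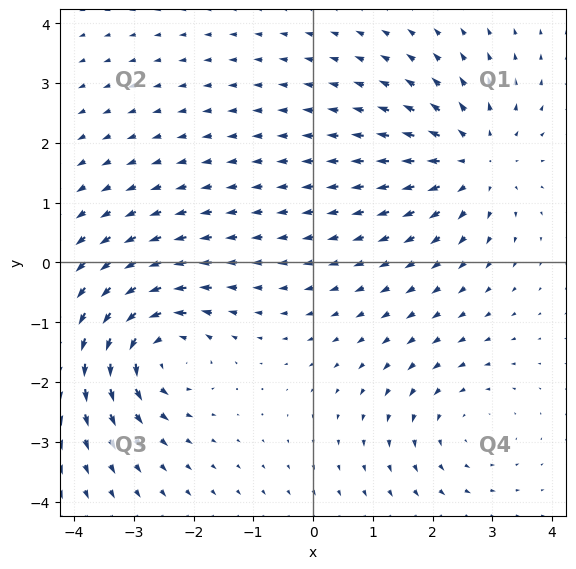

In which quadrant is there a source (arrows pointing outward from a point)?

Q1

The source sits at approximately (2.7, 1.7), which lies in quadrant Q1. The divergence there is about +4, positive as expected for a source.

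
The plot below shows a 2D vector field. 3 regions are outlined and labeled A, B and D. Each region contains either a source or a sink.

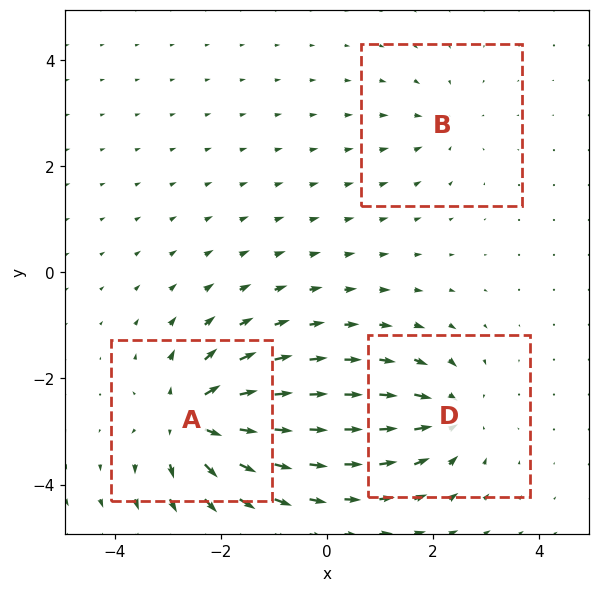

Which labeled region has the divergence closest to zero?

Divergence at each region's feature centre — A: about +6, B: about -2, D: about -4. Region B is closest to zero.

B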